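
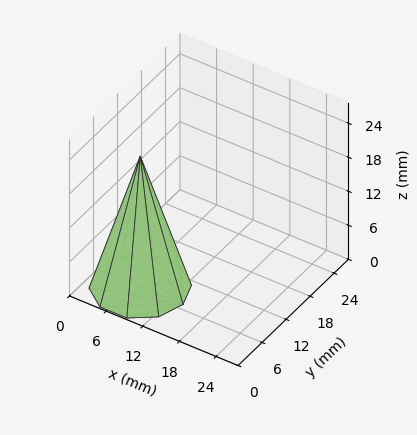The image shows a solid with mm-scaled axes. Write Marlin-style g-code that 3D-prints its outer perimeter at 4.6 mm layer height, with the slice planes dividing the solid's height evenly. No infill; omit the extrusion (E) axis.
Reading the render: the shape is a regular 10-sided pyramid, base circumscribed radius ≈ 7 mm, apex at z ≈ 23 mm (dimensions read to the nearest mm from the axis ticks). For the g-code, the solid's height is divided into equal slices at the stated Δz and each level perimeter traced with G1 moves after a G0 lift.

; perimeter-only toolpath
G21 ; units = mm
G90 ; absolute positioning
G28 ; home
; layer 1
G0 Z4.6
G0 X12.6 Y7.0
G1 X11.6 Y10.3
G1 X8.8 Y12.4
G1 X5.2 Y12.4
G1 X2.4 Y10.3
G1 X1.4 Y7.0
G1 X2.4 Y3.7
G1 X5.2 Y1.6
G1 X8.8 Y1.6
G1 X11.6 Y3.7
G1 X12.6 Y7.0
; layer 2
G0 Z9.2
G0 X11.2 Y7.0
G1 X10.4 Y9.5
G1 X8.3 Y11.0
G1 X5.7 Y11.0
G1 X3.6 Y9.5
G1 X2.8 Y7.0
G1 X3.6 Y4.5
G1 X5.7 Y3.0
G1 X8.3 Y3.0
G1 X10.4 Y4.5
G1 X11.2 Y7.0
; layer 3
G0 Z13.8
G0 X9.8 Y7.0
G1 X9.3 Y8.6
G1 X7.9 Y9.7
G1 X6.1 Y9.7
G1 X4.7 Y8.6
G1 X4.2 Y7.0
G1 X4.7 Y5.4
G1 X6.1 Y4.3
G1 X7.9 Y4.3
G1 X9.3 Y5.4
G1 X9.8 Y7.0
; layer 4
G0 Z18.4
G0 X8.4 Y7.0
G1 X8.1 Y7.8
G1 X7.4 Y8.3
G1 X6.6 Y8.3
G1 X5.9 Y7.8
G1 X5.6 Y7.0
G1 X5.9 Y6.2
G1 X6.6 Y5.7
G1 X7.4 Y5.7
G1 X8.1 Y6.2
G1 X8.4 Y7.0
M2 ; end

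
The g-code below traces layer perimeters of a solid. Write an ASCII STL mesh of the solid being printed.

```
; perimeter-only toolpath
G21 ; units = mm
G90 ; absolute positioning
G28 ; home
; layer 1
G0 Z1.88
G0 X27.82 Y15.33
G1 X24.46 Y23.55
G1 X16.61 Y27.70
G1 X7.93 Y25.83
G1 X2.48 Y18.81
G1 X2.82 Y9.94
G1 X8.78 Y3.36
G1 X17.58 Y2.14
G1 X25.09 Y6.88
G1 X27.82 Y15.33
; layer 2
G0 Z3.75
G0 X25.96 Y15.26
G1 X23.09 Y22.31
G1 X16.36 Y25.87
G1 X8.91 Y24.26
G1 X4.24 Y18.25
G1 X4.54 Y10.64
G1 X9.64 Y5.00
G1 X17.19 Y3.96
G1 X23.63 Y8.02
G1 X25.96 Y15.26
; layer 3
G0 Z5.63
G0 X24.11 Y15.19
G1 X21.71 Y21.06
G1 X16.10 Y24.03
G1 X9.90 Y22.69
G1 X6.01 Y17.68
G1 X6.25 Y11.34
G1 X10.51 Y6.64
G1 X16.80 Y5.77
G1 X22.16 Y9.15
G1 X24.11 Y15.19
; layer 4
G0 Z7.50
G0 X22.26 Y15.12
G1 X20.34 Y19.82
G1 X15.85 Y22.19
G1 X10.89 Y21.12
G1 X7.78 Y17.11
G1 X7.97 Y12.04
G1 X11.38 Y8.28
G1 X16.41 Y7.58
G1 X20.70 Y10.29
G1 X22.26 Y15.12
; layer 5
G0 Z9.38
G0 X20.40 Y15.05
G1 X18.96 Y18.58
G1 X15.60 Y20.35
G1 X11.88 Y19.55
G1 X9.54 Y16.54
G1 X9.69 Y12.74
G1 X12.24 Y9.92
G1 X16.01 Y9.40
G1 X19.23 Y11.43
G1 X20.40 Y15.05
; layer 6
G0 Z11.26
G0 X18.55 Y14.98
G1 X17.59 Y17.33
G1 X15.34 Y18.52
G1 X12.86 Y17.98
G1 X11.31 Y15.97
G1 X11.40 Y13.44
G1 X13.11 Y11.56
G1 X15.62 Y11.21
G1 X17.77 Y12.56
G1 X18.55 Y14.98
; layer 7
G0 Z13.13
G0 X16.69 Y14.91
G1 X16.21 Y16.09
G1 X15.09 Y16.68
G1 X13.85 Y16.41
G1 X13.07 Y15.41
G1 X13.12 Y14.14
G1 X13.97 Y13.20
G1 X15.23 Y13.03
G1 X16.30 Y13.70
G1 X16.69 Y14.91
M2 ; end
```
solid part
  facet normal 0.0000 0.0000 -1.0000
    outer loop
      vertex 16.86 29.54 0.00
      vertex 25.84 24.80 0.00
      vertex 29.67 15.40 0.00
    endloop
  endfacet
  facet normal 0.0000 0.0000 -1.0000
    outer loop
      vertex 6.94 27.40 0.00
      vertex 16.86 29.54 0.00
      vertex 29.67 15.40 0.00
    endloop
  endfacet
  facet normal 0.0000 0.0000 -1.0000
    outer loop
      vertex 0.71 19.38 0.00
      vertex 6.94 27.40 0.00
      vertex 29.67 15.40 0.00
    endloop
  endfacet
  facet normal 0.0000 0.0000 -1.0000
    outer loop
      vertex 1.10 9.24 0.00
      vertex 0.71 19.38 0.00
      vertex 29.67 15.40 0.00
    endloop
  endfacet
  facet normal 0.0000 0.0000 -1.0000
    outer loop
      vertex 7.91 1.72 0.00
      vertex 1.10 9.24 0.00
      vertex 29.67 15.40 0.00
    endloop
  endfacet
  facet normal 0.0000 0.0000 -1.0000
    outer loop
      vertex 17.97 0.33 0.00
      vertex 7.91 1.72 0.00
      vertex 29.67 15.40 0.00
    endloop
  endfacet
  facet normal 0.0000 0.0000 -1.0000
    outer loop
      vertex 26.56 5.74 0.00
      vertex 17.97 0.33 0.00
      vertex 29.67 15.40 0.00
    endloop
  endfacet
  facet normal 0.6785 0.2764 0.6806
    outer loop
      vertex 29.67 15.40 0.00
      vertex 25.84 24.80 0.00
      vertex 14.84 14.84 15.01
    endloop
  endfacet
  facet normal 0.3420 0.6479 0.6806
    outer loop
      vertex 25.84 24.80 0.00
      vertex 16.86 29.54 0.00
      vertex 14.84 14.84 15.01
    endloop
  endfacet
  facet normal -0.1545 0.7162 0.6806
    outer loop
      vertex 16.86 29.54 0.00
      vertex 6.94 27.40 0.00
      vertex 14.84 14.84 15.01
    endloop
  endfacet
  facet normal -0.5786 0.4495 0.6806
    outer loop
      vertex 6.94 27.40 0.00
      vertex 0.71 19.38 0.00
      vertex 14.84 14.84 15.01
    endloop
  endfacet
  facet normal -0.7321 -0.0282 0.6806
    outer loop
      vertex 0.71 19.38 0.00
      vertex 1.10 9.24 0.00
      vertex 14.84 14.84 15.01
    endloop
  endfacet
  facet normal -0.5431 -0.4918 0.6806
    outer loop
      vertex 1.10 9.24 0.00
      vertex 7.91 1.72 0.00
      vertex 14.84 14.84 15.01
    endloop
  endfacet
  facet normal -0.1003 -0.7257 0.6806
    outer loop
      vertex 7.91 1.72 0.00
      vertex 17.97 0.33 0.00
      vertex 14.84 14.84 15.01
    endloop
  endfacet
  facet normal 0.3904 -0.6199 0.6807
    outer loop
      vertex 17.97 0.33 0.00
      vertex 26.56 5.74 0.00
      vertex 14.84 14.84 15.01
    endloop
  endfacet
  facet normal 0.6974 -0.2245 0.6806
    outer loop
      vertex 26.56 5.74 0.00
      vertex 29.67 15.40 0.00
      vertex 14.84 14.84 15.01
    endloop
  endfacet
endsolid part

The G0 Z moves step by Δz≈1.88 mm. The G1 loops shrink linearly with z, so the solid tapers from its base footprint up to z≈15. Closing with a flat bottom cap and the tapered top and triangulating gives 16 facets — a regular 9-sided pyramid, base circumscribed radius ≈ 14.8 mm, apex at z ≈ 15 mm.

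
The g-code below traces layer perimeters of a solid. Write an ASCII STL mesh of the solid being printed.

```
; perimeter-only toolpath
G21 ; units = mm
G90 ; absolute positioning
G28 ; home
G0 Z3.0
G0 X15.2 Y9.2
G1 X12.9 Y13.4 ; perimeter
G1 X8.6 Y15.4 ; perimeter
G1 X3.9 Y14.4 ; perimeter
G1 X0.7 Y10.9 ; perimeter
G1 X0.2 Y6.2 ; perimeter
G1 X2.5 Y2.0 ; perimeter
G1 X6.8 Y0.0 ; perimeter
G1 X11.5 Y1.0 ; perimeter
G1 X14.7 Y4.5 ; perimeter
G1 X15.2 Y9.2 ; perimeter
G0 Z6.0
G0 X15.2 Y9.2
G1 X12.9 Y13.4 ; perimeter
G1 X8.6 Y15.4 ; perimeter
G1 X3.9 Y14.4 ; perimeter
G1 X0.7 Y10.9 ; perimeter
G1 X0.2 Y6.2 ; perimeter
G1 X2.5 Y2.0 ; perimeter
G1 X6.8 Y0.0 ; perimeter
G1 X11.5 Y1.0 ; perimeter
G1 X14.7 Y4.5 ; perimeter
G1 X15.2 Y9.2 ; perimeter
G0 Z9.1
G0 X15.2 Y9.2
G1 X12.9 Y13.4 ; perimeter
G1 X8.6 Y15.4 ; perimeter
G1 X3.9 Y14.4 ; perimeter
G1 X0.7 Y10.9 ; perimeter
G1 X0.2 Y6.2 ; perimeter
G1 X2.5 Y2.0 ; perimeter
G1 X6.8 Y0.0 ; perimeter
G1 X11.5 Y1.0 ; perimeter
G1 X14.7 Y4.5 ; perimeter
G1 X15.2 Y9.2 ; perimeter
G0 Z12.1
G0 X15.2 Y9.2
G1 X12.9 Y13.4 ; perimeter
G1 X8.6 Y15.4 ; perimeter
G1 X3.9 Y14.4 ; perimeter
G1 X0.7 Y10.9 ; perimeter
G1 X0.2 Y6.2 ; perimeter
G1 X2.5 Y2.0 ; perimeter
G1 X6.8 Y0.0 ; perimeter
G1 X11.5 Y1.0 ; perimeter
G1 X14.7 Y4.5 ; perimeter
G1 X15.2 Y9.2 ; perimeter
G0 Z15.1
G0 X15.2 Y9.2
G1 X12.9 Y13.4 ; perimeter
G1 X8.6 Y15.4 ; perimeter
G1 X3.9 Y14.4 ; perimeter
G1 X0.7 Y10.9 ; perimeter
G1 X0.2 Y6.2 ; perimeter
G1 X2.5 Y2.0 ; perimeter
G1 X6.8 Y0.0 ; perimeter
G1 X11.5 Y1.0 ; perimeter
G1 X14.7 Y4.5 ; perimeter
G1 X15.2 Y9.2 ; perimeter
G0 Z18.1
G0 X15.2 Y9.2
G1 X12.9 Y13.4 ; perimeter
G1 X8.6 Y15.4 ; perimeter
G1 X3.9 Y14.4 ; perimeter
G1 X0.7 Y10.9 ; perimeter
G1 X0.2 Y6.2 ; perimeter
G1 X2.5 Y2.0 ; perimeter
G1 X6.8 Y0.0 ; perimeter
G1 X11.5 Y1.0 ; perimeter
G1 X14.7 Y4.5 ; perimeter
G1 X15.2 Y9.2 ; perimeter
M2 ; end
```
solid part
  facet normal 0.0000 0.0000 -1.0000
    outer loop
      vertex 8.6 15.4 0.0
      vertex 12.9 13.4 0.0
      vertex 15.2 9.2 0.0
    endloop
  endfacet
  facet normal 0.0000 0.0000 -1.0000
    outer loop
      vertex 3.9 14.4 0.0
      vertex 8.6 15.4 0.0
      vertex 15.2 9.2 0.0
    endloop
  endfacet
  facet normal 0.0000 0.0000 -1.0000
    outer loop
      vertex 0.7 10.9 0.0
      vertex 3.9 14.4 0.0
      vertex 15.2 9.2 0.0
    endloop
  endfacet
  facet normal 0.0000 0.0000 -1.0000
    outer loop
      vertex 0.2 6.2 0.0
      vertex 0.7 10.9 0.0
      vertex 15.2 9.2 0.0
    endloop
  endfacet
  facet normal 0.0000 0.0000 -1.0000
    outer loop
      vertex 2.5 2.0 0.0
      vertex 0.2 6.2 0.0
      vertex 15.2 9.2 0.0
    endloop
  endfacet
  facet normal 0.0000 0.0000 -1.0000
    outer loop
      vertex 6.8 0.0 0.0
      vertex 2.5 2.0 0.0
      vertex 15.2 9.2 0.0
    endloop
  endfacet
  facet normal 0.0000 0.0000 -1.0000
    outer loop
      vertex 11.5 1.0 0.0
      vertex 6.8 0.0 0.0
      vertex 15.2 9.2 0.0
    endloop
  endfacet
  facet normal 0.0000 0.0000 -1.0000
    outer loop
      vertex 14.7 4.5 0.0
      vertex 11.5 1.0 0.0
      vertex 15.2 9.2 0.0
    endloop
  endfacet
  facet normal 0.0000 0.0000 1.0000
    outer loop
      vertex 15.2 9.2 18.1
      vertex 12.9 13.4 18.1
      vertex 8.6 15.4 18.1
    endloop
  endfacet
  facet normal 0.0000 0.0000 1.0000
    outer loop
      vertex 15.2 9.2 18.1
      vertex 8.6 15.4 18.1
      vertex 3.9 14.4 18.1
    endloop
  endfacet
  facet normal 0.0000 0.0000 1.0000
    outer loop
      vertex 15.2 9.2 18.1
      vertex 3.9 14.4 18.1
      vertex 0.7 10.9 18.1
    endloop
  endfacet
  facet normal 0.0000 0.0000 1.0000
    outer loop
      vertex 15.2 9.2 18.1
      vertex 0.7 10.9 18.1
      vertex 0.2 6.2 18.1
    endloop
  endfacet
  facet normal 0.0000 0.0000 1.0000
    outer loop
      vertex 15.2 9.2 18.1
      vertex 0.2 6.2 18.1
      vertex 2.5 2.0 18.1
    endloop
  endfacet
  facet normal 0.0000 0.0000 1.0000
    outer loop
      vertex 15.2 9.2 18.1
      vertex 2.5 2.0 18.1
      vertex 6.8 0.0 18.1
    endloop
  endfacet
  facet normal 0.0000 0.0000 1.0000
    outer loop
      vertex 15.2 9.2 18.1
      vertex 6.8 0.0 18.1
      vertex 11.5 1.0 18.1
    endloop
  endfacet
  facet normal 0.0000 0.0000 1.0000
    outer loop
      vertex 15.2 9.2 18.1
      vertex 11.5 1.0 18.1
      vertex 14.7 4.5 18.1
    endloop
  endfacet
  facet normal 0.8771 0.4803 0.0000
    outer loop
      vertex 15.2 9.2 0.0
      vertex 12.9 13.4 0.0
      vertex 12.9 13.4 18.1
    endloop
  endfacet
  facet normal 0.8771 0.4803 0.0000
    outer loop
      vertex 15.2 9.2 0.0
      vertex 12.9 13.4 18.1
      vertex 15.2 9.2 18.1
    endloop
  endfacet
  facet normal 0.4217 0.9067 0.0000
    outer loop
      vertex 12.9 13.4 0.0
      vertex 8.6 15.4 0.0
      vertex 8.6 15.4 18.1
    endloop
  endfacet
  facet normal 0.4217 0.9067 0.0000
    outer loop
      vertex 12.9 13.4 0.0
      vertex 8.6 15.4 18.1
      vertex 12.9 13.4 18.1
    endloop
  endfacet
  facet normal -0.2081 0.9781 0.0000
    outer loop
      vertex 8.6 15.4 0.0
      vertex 3.9 14.4 0.0
      vertex 3.9 14.4 18.1
    endloop
  endfacet
  facet normal -0.2081 0.9781 0.0000
    outer loop
      vertex 8.6 15.4 0.0
      vertex 3.9 14.4 18.1
      vertex 8.6 15.4 18.1
    endloop
  endfacet
  facet normal -0.7380 0.6748 0.0000
    outer loop
      vertex 3.9 14.4 0.0
      vertex 0.7 10.9 0.0
      vertex 0.7 10.9 18.1
    endloop
  endfacet
  facet normal -0.7380 0.6748 0.0000
    outer loop
      vertex 3.9 14.4 0.0
      vertex 0.7 10.9 18.1
      vertex 3.9 14.4 18.1
    endloop
  endfacet
  facet normal -0.9944 0.1058 0.0000
    outer loop
      vertex 0.7 10.9 0.0
      vertex 0.2 6.2 0.0
      vertex 0.2 6.2 18.1
    endloop
  endfacet
  facet normal -0.9944 0.1058 0.0000
    outer loop
      vertex 0.7 10.9 0.0
      vertex 0.2 6.2 18.1
      vertex 0.7 10.9 18.1
    endloop
  endfacet
  facet normal -0.8771 -0.4803 0.0000
    outer loop
      vertex 0.2 6.2 0.0
      vertex 2.5 2.0 0.0
      vertex 2.5 2.0 18.1
    endloop
  endfacet
  facet normal -0.8771 -0.4803 0.0000
    outer loop
      vertex 0.2 6.2 0.0
      vertex 2.5 2.0 18.1
      vertex 0.2 6.2 18.1
    endloop
  endfacet
  facet normal -0.4217 -0.9067 0.0000
    outer loop
      vertex 2.5 2.0 0.0
      vertex 6.8 0.0 0.0
      vertex 6.8 0.0 18.1
    endloop
  endfacet
  facet normal -0.4217 -0.9067 0.0000
    outer loop
      vertex 2.5 2.0 0.0
      vertex 6.8 0.0 18.1
      vertex 2.5 2.0 18.1
    endloop
  endfacet
  facet normal 0.2081 -0.9781 0.0000
    outer loop
      vertex 6.8 0.0 0.0
      vertex 11.5 1.0 0.0
      vertex 11.5 1.0 18.1
    endloop
  endfacet
  facet normal 0.2081 -0.9781 0.0000
    outer loop
      vertex 6.8 0.0 0.0
      vertex 11.5 1.0 18.1
      vertex 6.8 0.0 18.1
    endloop
  endfacet
  facet normal 0.7380 -0.6748 0.0000
    outer loop
      vertex 11.5 1.0 0.0
      vertex 14.7 4.5 0.0
      vertex 14.7 4.5 18.1
    endloop
  endfacet
  facet normal 0.7380 -0.6748 0.0000
    outer loop
      vertex 11.5 1.0 0.0
      vertex 14.7 4.5 18.1
      vertex 11.5 1.0 18.1
    endloop
  endfacet
  facet normal 0.9944 -0.1058 0.0000
    outer loop
      vertex 14.7 4.5 0.0
      vertex 15.2 9.2 0.0
      vertex 15.2 9.2 18.1
    endloop
  endfacet
  facet normal 0.9944 -0.1058 0.0000
    outer loop
      vertex 14.7 4.5 0.0
      vertex 15.2 9.2 18.1
      vertex 14.7 4.5 18.1
    endloop
  endfacet
endsolid part

The G0 Z moves step by Δz≈3.0 mm. Every layer's G1 loop is the same polygon, so the solid is a straight extrusion of it from z=0 to z≈18.1. Closing with flat bottom and top caps and triangulating gives 36 facets — a regular 10-sided prism (a cylinder approximated with 10 flat sides), circumscribed radius ≈ 7.7 mm, height ≈ 18.1 mm.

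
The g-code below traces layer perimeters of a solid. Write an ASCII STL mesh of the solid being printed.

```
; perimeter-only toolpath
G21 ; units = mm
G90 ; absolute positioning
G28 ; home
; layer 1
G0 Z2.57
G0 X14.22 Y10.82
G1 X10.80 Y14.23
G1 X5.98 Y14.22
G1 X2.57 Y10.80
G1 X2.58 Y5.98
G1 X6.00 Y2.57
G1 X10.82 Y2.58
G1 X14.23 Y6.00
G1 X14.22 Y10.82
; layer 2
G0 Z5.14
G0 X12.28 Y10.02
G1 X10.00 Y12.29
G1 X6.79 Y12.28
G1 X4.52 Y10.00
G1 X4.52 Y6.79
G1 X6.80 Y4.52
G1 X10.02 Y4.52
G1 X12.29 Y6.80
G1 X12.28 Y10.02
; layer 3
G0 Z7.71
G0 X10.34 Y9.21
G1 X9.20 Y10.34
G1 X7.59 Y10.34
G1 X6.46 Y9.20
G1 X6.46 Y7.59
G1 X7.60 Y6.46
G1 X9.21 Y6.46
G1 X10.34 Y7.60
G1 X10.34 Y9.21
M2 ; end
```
solid part
  facet normal 0.0000 0.0000 -1.0000
    outer loop
      vertex 5.17 16.16 0.00
      vertex 11.60 16.17 0.00
      vertex 16.16 11.63 0.00
    endloop
  endfacet
  facet normal 0.0000 0.0000 -1.0000
    outer loop
      vertex 0.63 11.60 0.00
      vertex 5.17 16.16 0.00
      vertex 16.16 11.63 0.00
    endloop
  endfacet
  facet normal 0.0000 0.0000 -1.0000
    outer loop
      vertex 0.64 5.17 0.00
      vertex 0.63 11.60 0.00
      vertex 16.16 11.63 0.00
    endloop
  endfacet
  facet normal 0.0000 0.0000 -1.0000
    outer loop
      vertex 5.20 0.63 0.00
      vertex 0.64 5.17 0.00
      vertex 16.16 11.63 0.00
    endloop
  endfacet
  facet normal 0.0000 0.0000 -1.0000
    outer loop
      vertex 11.63 0.64 0.00
      vertex 5.20 0.63 0.00
      vertex 16.16 11.63 0.00
    endloop
  endfacet
  facet normal 0.0000 0.0000 -1.0000
    outer loop
      vertex 16.17 5.20 0.00
      vertex 11.63 0.64 0.00
      vertex 16.16 11.63 0.00
    endloop
  endfacet
  facet normal 0.5630 0.5655 0.6027
    outer loop
      vertex 16.16 11.63 0.00
      vertex 11.60 16.17 0.00
      vertex 8.40 8.40 10.28
    endloop
  endfacet
  facet normal -0.0012 0.7979 0.6027
    outer loop
      vertex 11.60 16.17 0.00
      vertex 5.17 16.16 0.00
      vertex 8.40 8.40 10.28
    endloop
  endfacet
  facet normal -0.5655 0.5630 0.6027
    outer loop
      vertex 5.17 16.16 0.00
      vertex 0.63 11.60 0.00
      vertex 8.40 8.40 10.28
    endloop
  endfacet
  facet normal -0.7979 -0.0012 0.6027
    outer loop
      vertex 0.63 11.60 0.00
      vertex 0.64 5.17 0.00
      vertex 8.40 8.40 10.28
    endloop
  endfacet
  facet normal -0.5630 -0.5655 0.6027
    outer loop
      vertex 0.64 5.17 0.00
      vertex 5.20 0.63 0.00
      vertex 8.40 8.40 10.28
    endloop
  endfacet
  facet normal 0.0012 -0.7979 0.6027
    outer loop
      vertex 5.20 0.63 0.00
      vertex 11.63 0.64 0.00
      vertex 8.40 8.40 10.28
    endloop
  endfacet
  facet normal 0.5655 -0.5630 0.6027
    outer loop
      vertex 11.63 0.64 0.00
      vertex 16.17 5.20 0.00
      vertex 8.40 8.40 10.28
    endloop
  endfacet
  facet normal 0.7979 0.0012 0.6027
    outer loop
      vertex 16.17 5.20 0.00
      vertex 16.16 11.63 0.00
      vertex 8.40 8.40 10.28
    endloop
  endfacet
endsolid part

The G0 Z moves step by Δz≈2.57 mm. The G1 loops shrink linearly with z, so the solid tapers from its base footprint up to z≈10.3. Closing with a flat bottom cap and the tapered top and triangulating gives 14 facets — a regular 8-sided pyramid, base circumscribed radius ≈ 8.4 mm, apex at z ≈ 10.3 mm.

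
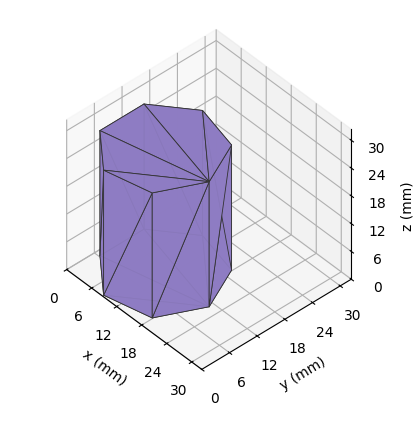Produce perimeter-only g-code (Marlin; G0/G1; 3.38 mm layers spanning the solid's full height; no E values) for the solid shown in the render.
Reading the render: the shape is a regular 7-sided prism (a cylinder approximated with 7 flat sides), circumscribed radius ≈ 11 mm, height ≈ 27 mm (dimensions read to the nearest mm from the axis ticks). For the g-code, the solid's height is divided into equal slices at the stated Δz and each level perimeter traced with G1 moves after a G0 lift.

; perimeter-only toolpath
G21 ; units = mm
G90 ; absolute positioning
G28 ; home
; layer 1
G0 Z3.38
G0 X22.00 Y11.00
G1 X17.86 Y19.60
G1 X8.55 Y21.72
G1 X1.09 Y15.77
G1 X1.09 Y6.23
G1 X8.55 Y0.28
G1 X17.86 Y2.40
G1 X22.00 Y11.00
; layer 2
G0 Z6.75
G0 X22.00 Y11.00
G1 X17.86 Y19.60
G1 X8.55 Y21.72
G1 X1.09 Y15.77
G1 X1.09 Y6.23
G1 X8.55 Y0.28
G1 X17.86 Y2.40
G1 X22.00 Y11.00
; layer 3
G0 Z10.12
G0 X22.00 Y11.00
G1 X17.86 Y19.60
G1 X8.55 Y21.72
G1 X1.09 Y15.77
G1 X1.09 Y6.23
G1 X8.55 Y0.28
G1 X17.86 Y2.40
G1 X22.00 Y11.00
; layer 4
G0 Z13.50
G0 X22.00 Y11.00
G1 X17.86 Y19.60
G1 X8.55 Y21.72
G1 X1.09 Y15.77
G1 X1.09 Y6.23
G1 X8.55 Y0.28
G1 X17.86 Y2.40
G1 X22.00 Y11.00
; layer 5
G0 Z16.88
G0 X22.00 Y11.00
G1 X17.86 Y19.60
G1 X8.55 Y21.72
G1 X1.09 Y15.77
G1 X1.09 Y6.23
G1 X8.55 Y0.28
G1 X17.86 Y2.40
G1 X22.00 Y11.00
; layer 6
G0 Z20.25
G0 X22.00 Y11.00
G1 X17.86 Y19.60
G1 X8.55 Y21.72
G1 X1.09 Y15.77
G1 X1.09 Y6.23
G1 X8.55 Y0.28
G1 X17.86 Y2.40
G1 X22.00 Y11.00
; layer 7
G0 Z23.62
G0 X22.00 Y11.00
G1 X17.86 Y19.60
G1 X8.55 Y21.72
G1 X1.09 Y15.77
G1 X1.09 Y6.23
G1 X8.55 Y0.28
G1 X17.86 Y2.40
G1 X22.00 Y11.00
; layer 8
G0 Z27.00
G0 X22.00 Y11.00
G1 X17.86 Y19.60
G1 X8.55 Y21.72
G1 X1.09 Y15.77
G1 X1.09 Y6.23
G1 X8.55 Y0.28
G1 X17.86 Y2.40
G1 X22.00 Y11.00
M2 ; end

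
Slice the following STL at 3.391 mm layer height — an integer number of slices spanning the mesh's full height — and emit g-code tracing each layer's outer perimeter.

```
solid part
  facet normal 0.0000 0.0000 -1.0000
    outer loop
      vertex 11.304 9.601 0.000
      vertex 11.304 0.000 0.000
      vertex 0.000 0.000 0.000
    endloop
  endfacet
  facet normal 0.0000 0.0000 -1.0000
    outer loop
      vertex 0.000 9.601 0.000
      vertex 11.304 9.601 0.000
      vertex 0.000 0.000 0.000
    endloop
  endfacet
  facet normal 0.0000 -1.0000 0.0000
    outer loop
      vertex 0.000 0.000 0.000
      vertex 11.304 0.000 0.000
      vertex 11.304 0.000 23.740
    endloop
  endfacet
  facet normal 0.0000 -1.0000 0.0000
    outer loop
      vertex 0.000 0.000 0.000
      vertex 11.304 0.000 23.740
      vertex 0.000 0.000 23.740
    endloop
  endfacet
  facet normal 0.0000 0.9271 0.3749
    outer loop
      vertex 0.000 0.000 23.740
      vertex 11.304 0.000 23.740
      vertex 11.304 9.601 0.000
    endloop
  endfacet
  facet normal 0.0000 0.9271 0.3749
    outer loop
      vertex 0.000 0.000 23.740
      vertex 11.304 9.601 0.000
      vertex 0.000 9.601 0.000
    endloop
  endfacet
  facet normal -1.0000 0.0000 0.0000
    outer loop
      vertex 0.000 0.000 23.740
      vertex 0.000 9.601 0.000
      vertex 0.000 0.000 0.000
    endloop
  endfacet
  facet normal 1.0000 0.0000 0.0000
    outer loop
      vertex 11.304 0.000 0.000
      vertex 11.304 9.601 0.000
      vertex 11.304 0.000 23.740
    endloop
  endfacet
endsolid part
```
; perimeter-only toolpath
G21 ; units = mm
G90 ; absolute positioning
G28 ; home
; layer 1
G0 Z3.391
G0 X0.000 Y0.000
G1 X11.304 Y0.000
G1 X11.304 Y8.229
G1 X0.000 Y8.229
G1 X0.000 Y0.000
; layer 2
G0 Z6.783
G0 X0.000 Y0.000
G1 X11.304 Y0.000
G1 X11.304 Y6.858
G1 X0.000 Y6.858
G1 X0.000 Y0.000
; layer 3
G0 Z10.174
G0 X0.000 Y0.000
G1 X11.304 Y0.000
G1 X11.304 Y5.486
G1 X0.000 Y5.486
G1 X0.000 Y0.000
; layer 4
G0 Z13.566
G0 X0.000 Y0.000
G1 X11.304 Y0.000
G1 X11.304 Y4.115
G1 X0.000 Y4.115
G1 X0.000 Y0.000
; layer 5
G0 Z16.957
G0 X0.000 Y0.000
G1 X11.304 Y0.000
G1 X11.304 Y2.743
G1 X0.000 Y2.743
G1 X0.000 Y0.000
; layer 6
G0 Z20.349
G0 X0.000 Y0.000
G1 X11.304 Y0.000
G1 X11.304 Y1.372
G1 X0.000 Y1.372
G1 X0.000 Y0.000
M2 ; end

The solid is a wedge (ramp): 11.3 × 9.6 mm base, rising to 23.7 mm along the y=0 edge and sloping linearly to z=0 at y=9.6. Slicing at Δz = 3.391 mm — 7 equal slices spanning the solid's height, so layer i sits at z = i·h/7 — gives 6 non-empty perimeters. Each is a 4-segment closed polygon; G0 lifts to the layer z and rapids to the start vertex, then G1 traces the edges. The cross-section shrinks linearly with z (the slice at the apex is degenerate and omitted).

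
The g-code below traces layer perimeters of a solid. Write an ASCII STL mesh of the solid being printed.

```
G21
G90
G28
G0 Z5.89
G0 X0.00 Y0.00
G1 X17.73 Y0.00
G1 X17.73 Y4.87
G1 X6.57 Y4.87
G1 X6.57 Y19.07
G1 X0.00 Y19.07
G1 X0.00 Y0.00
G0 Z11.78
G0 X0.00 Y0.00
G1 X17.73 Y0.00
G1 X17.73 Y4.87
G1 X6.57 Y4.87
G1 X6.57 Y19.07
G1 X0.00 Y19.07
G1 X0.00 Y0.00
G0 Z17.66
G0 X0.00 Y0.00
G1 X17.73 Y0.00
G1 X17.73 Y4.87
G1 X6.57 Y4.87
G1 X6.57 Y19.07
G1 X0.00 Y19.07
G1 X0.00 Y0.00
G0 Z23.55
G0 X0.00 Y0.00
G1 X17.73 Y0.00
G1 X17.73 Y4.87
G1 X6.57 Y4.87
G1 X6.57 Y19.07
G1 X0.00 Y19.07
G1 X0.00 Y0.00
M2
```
solid part
  facet normal 0.0000 0.0000 -1.0000
    outer loop
      vertex 17.73 4.87 0.00
      vertex 17.73 0.00 0.00
      vertex 0.00 0.00 0.00
    endloop
  endfacet
  facet normal 0.0000 0.0000 -1.0000
    outer loop
      vertex 6.57 4.87 0.00
      vertex 17.73 4.87 0.00
      vertex 0.00 0.00 0.00
    endloop
  endfacet
  facet normal 0.0000 0.0000 -1.0000
    outer loop
      vertex 6.57 19.07 0.00
      vertex 6.57 4.87 0.00
      vertex 0.00 0.00 0.00
    endloop
  endfacet
  facet normal 0.0000 0.0000 -1.0000
    outer loop
      vertex 0.00 19.07 0.00
      vertex 6.57 19.07 0.00
      vertex 0.00 0.00 0.00
    endloop
  endfacet
  facet normal 0.0000 0.0000 1.0000
    outer loop
      vertex 0.00 0.00 23.55
      vertex 17.73 0.00 23.55
      vertex 17.73 4.87 23.55
    endloop
  endfacet
  facet normal 0.0000 0.0000 1.0000
    outer loop
      vertex 0.00 0.00 23.55
      vertex 17.73 4.87 23.55
      vertex 6.57 4.87 23.55
    endloop
  endfacet
  facet normal 0.0000 0.0000 1.0000
    outer loop
      vertex 0.00 0.00 23.55
      vertex 6.57 4.87 23.55
      vertex 6.57 19.07 23.55
    endloop
  endfacet
  facet normal 0.0000 0.0000 1.0000
    outer loop
      vertex 0.00 0.00 23.55
      vertex 6.57 19.07 23.55
      vertex 0.00 19.07 23.55
    endloop
  endfacet
  facet normal 0.0000 -1.0000 0.0000
    outer loop
      vertex 0.00 0.00 0.00
      vertex 17.73 0.00 0.00
      vertex 17.73 0.00 23.55
    endloop
  endfacet
  facet normal 0.0000 -1.0000 0.0000
    outer loop
      vertex 0.00 0.00 0.00
      vertex 17.73 0.00 23.55
      vertex 0.00 0.00 23.55
    endloop
  endfacet
  facet normal 1.0000 0.0000 0.0000
    outer loop
      vertex 17.73 0.00 0.00
      vertex 17.73 4.87 0.00
      vertex 17.73 4.87 23.55
    endloop
  endfacet
  facet normal 1.0000 0.0000 0.0000
    outer loop
      vertex 17.73 0.00 0.00
      vertex 17.73 4.87 23.55
      vertex 17.73 0.00 23.55
    endloop
  endfacet
  facet normal 0.0000 1.0000 0.0000
    outer loop
      vertex 17.73 4.87 0.00
      vertex 6.57 4.87 0.00
      vertex 6.57 4.87 23.55
    endloop
  endfacet
  facet normal 0.0000 1.0000 0.0000
    outer loop
      vertex 17.73 4.87 0.00
      vertex 6.57 4.87 23.55
      vertex 17.73 4.87 23.55
    endloop
  endfacet
  facet normal 1.0000 0.0000 0.0000
    outer loop
      vertex 6.57 4.87 0.00
      vertex 6.57 19.07 0.00
      vertex 6.57 19.07 23.55
    endloop
  endfacet
  facet normal 1.0000 0.0000 0.0000
    outer loop
      vertex 6.57 4.87 0.00
      vertex 6.57 19.07 23.55
      vertex 6.57 4.87 23.55
    endloop
  endfacet
  facet normal 0.0000 1.0000 0.0000
    outer loop
      vertex 6.57 19.07 0.00
      vertex 0.00 19.07 0.00
      vertex 0.00 19.07 23.55
    endloop
  endfacet
  facet normal 0.0000 1.0000 0.0000
    outer loop
      vertex 6.57 19.07 0.00
      vertex 0.00 19.07 23.55
      vertex 6.57 19.07 23.55
    endloop
  endfacet
  facet normal -1.0000 0.0000 0.0000
    outer loop
      vertex 0.00 19.07 0.00
      vertex 0.00 0.00 0.00
      vertex 0.00 0.00 23.55
    endloop
  endfacet
  facet normal -1.0000 0.0000 0.0000
    outer loop
      vertex 0.00 19.07 0.00
      vertex 0.00 0.00 23.55
      vertex 0.00 19.07 23.55
    endloop
  endfacet
endsolid part

The G0 Z moves step by Δz≈5.89 mm. Every layer's G1 loop is the same polygon, so the solid is a straight extrusion of it from z=0 to z≈23.6. Closing with flat bottom and top caps and triangulating gives 20 facets — an L-shaped prism: outer 17.7 × 19.1 mm, arm thicknesses ≈ 4.87 mm (horizontal) and 6.57 mm (vertical), extruded 23.6 mm in z.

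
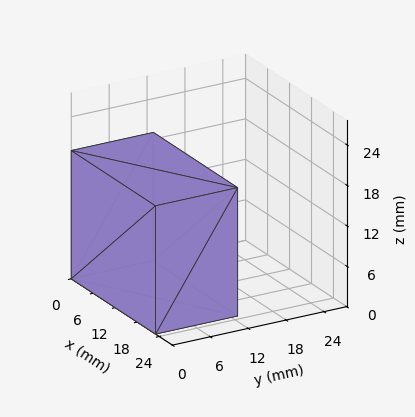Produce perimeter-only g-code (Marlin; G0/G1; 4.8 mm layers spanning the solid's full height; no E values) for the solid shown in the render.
Reading the render: the shape is a rectangular box, roughly 23 × 13 mm footprint and 19 mm tall (dimensions read to the nearest mm from the axis ticks). For the g-code, the solid's height is divided into equal slices at the stated Δz and each level perimeter traced with G1 moves after a G0 lift.

; perimeter-only toolpath
G21 ; units = mm
G90 ; absolute positioning
G28 ; home
; layer 1
G0 Z4.8
G0 X0.0 Y0.0
G1 X23.0 Y0.0
G1 X23.0 Y13.0
G1 X0.0 Y13.0
G1 X0.0 Y0.0
; layer 2
G0 Z9.5
G0 X0.0 Y0.0
G1 X23.0 Y0.0
G1 X23.0 Y13.0
G1 X0.0 Y13.0
G1 X0.0 Y0.0
; layer 3
G0 Z14.2
G0 X0.0 Y0.0
G1 X23.0 Y0.0
G1 X23.0 Y13.0
G1 X0.0 Y13.0
G1 X0.0 Y0.0
; layer 4
G0 Z19.0
G0 X0.0 Y0.0
G1 X23.0 Y0.0
G1 X23.0 Y13.0
G1 X0.0 Y13.0
G1 X0.0 Y0.0
M2 ; end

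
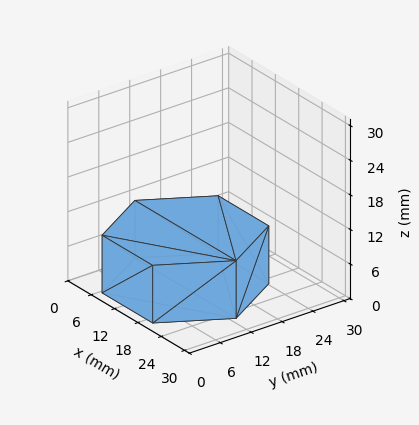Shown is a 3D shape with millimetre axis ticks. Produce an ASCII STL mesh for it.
Reading the render: the shape is a regular 6-sided prism (a cylinder approximated with 6 flat sides), circumscribed radius ≈ 13 mm, height ≈ 10 mm (dimensions read to the nearest mm from the axis ticks). For the STL, each face is triangulated and given an outward normal.

solid part
  facet normal 0.0000 0.0000 -1.0000
    outer loop
      vertex 6.50 24.26 0.00
      vertex 19.50 24.26 0.00
      vertex 26.00 13.00 0.00
    endloop
  endfacet
  facet normal 0.0000 0.0000 -1.0000
    outer loop
      vertex 0.00 13.00 0.00
      vertex 6.50 24.26 0.00
      vertex 26.00 13.00 0.00
    endloop
  endfacet
  facet normal 0.0000 0.0000 -1.0000
    outer loop
      vertex 6.50 1.74 0.00
      vertex 0.00 13.00 0.00
      vertex 26.00 13.00 0.00
    endloop
  endfacet
  facet normal 0.0000 0.0000 -1.0000
    outer loop
      vertex 19.50 1.74 0.00
      vertex 6.50 1.74 0.00
      vertex 26.00 13.00 0.00
    endloop
  endfacet
  facet normal 0.0000 0.0000 1.0000
    outer loop
      vertex 26.00 13.00 10.00
      vertex 19.50 24.26 10.00
      vertex 6.50 24.26 10.00
    endloop
  endfacet
  facet normal 0.0000 0.0000 1.0000
    outer loop
      vertex 26.00 13.00 10.00
      vertex 6.50 24.26 10.00
      vertex 0.00 13.00 10.00
    endloop
  endfacet
  facet normal 0.0000 0.0000 1.0000
    outer loop
      vertex 26.00 13.00 10.00
      vertex 0.00 13.00 10.00
      vertex 6.50 1.74 10.00
    endloop
  endfacet
  facet normal 0.0000 0.0000 1.0000
    outer loop
      vertex 26.00 13.00 10.00
      vertex 6.50 1.74 10.00
      vertex 19.50 1.74 10.00
    endloop
  endfacet
  facet normal 0.8661 0.4999 0.0000
    outer loop
      vertex 26.00 13.00 0.00
      vertex 19.50 24.26 0.00
      vertex 19.50 24.26 10.00
    endloop
  endfacet
  facet normal 0.8661 0.4999 0.0000
    outer loop
      vertex 26.00 13.00 0.00
      vertex 19.50 24.26 10.00
      vertex 26.00 13.00 10.00
    endloop
  endfacet
  facet normal 0.0000 1.0000 0.0000
    outer loop
      vertex 19.50 24.26 0.00
      vertex 6.50 24.26 0.00
      vertex 6.50 24.26 10.00
    endloop
  endfacet
  facet normal 0.0000 1.0000 0.0000
    outer loop
      vertex 19.50 24.26 0.00
      vertex 6.50 24.26 10.00
      vertex 19.50 24.26 10.00
    endloop
  endfacet
  facet normal -0.8661 0.4999 0.0000
    outer loop
      vertex 6.50 24.26 0.00
      vertex 0.00 13.00 0.00
      vertex 0.00 13.00 10.00
    endloop
  endfacet
  facet normal -0.8661 0.4999 0.0000
    outer loop
      vertex 6.50 24.26 0.00
      vertex 0.00 13.00 10.00
      vertex 6.50 24.26 10.00
    endloop
  endfacet
  facet normal -0.8661 -0.4999 0.0000
    outer loop
      vertex 0.00 13.00 0.00
      vertex 6.50 1.74 0.00
      vertex 6.50 1.74 10.00
    endloop
  endfacet
  facet normal -0.8661 -0.4999 0.0000
    outer loop
      vertex 0.00 13.00 0.00
      vertex 6.50 1.74 10.00
      vertex 0.00 13.00 10.00
    endloop
  endfacet
  facet normal 0.0000 -1.0000 0.0000
    outer loop
      vertex 6.50 1.74 0.00
      vertex 19.50 1.74 0.00
      vertex 19.50 1.74 10.00
    endloop
  endfacet
  facet normal 0.0000 -1.0000 0.0000
    outer loop
      vertex 6.50 1.74 0.00
      vertex 19.50 1.74 10.00
      vertex 6.50 1.74 10.00
    endloop
  endfacet
  facet normal 0.8661 -0.4999 0.0000
    outer loop
      vertex 19.50 1.74 0.00
      vertex 26.00 13.00 0.00
      vertex 26.00 13.00 10.00
    endloop
  endfacet
  facet normal 0.8661 -0.4999 0.0000
    outer loop
      vertex 19.50 1.74 0.00
      vertex 26.00 13.00 10.00
      vertex 19.50 1.74 10.00
    endloop
  endfacet
endsolid part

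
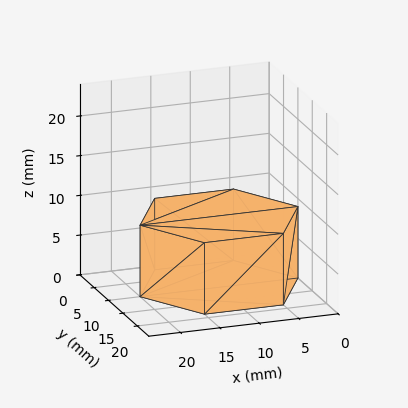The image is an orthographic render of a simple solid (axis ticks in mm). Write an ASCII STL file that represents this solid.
Reading the render: the shape is a regular 6-sided prism (a cylinder approximated with 6 flat sides), circumscribed radius ≈ 10 mm, height ≈ 9 mm (dimensions read to the nearest mm from the axis ticks). For the STL, each face is triangulated and given an outward normal.

solid part
  facet normal 0.0000 0.0000 -1.0000
    outer loop
      vertex 5.000 18.660 0.000
      vertex 15.000 18.660 0.000
      vertex 20.000 10.000 0.000
    endloop
  endfacet
  facet normal 0.0000 0.0000 -1.0000
    outer loop
      vertex 0.000 10.000 0.000
      vertex 5.000 18.660 0.000
      vertex 20.000 10.000 0.000
    endloop
  endfacet
  facet normal 0.0000 0.0000 -1.0000
    outer loop
      vertex 5.000 1.340 0.000
      vertex 0.000 10.000 0.000
      vertex 20.000 10.000 0.000
    endloop
  endfacet
  facet normal 0.0000 0.0000 -1.0000
    outer loop
      vertex 15.000 1.340 0.000
      vertex 5.000 1.340 0.000
      vertex 20.000 10.000 0.000
    endloop
  endfacet
  facet normal 0.0000 0.0000 1.0000
    outer loop
      vertex 20.000 10.000 9.000
      vertex 15.000 18.660 9.000
      vertex 5.000 18.660 9.000
    endloop
  endfacet
  facet normal 0.0000 0.0000 1.0000
    outer loop
      vertex 20.000 10.000 9.000
      vertex 5.000 18.660 9.000
      vertex 0.000 10.000 9.000
    endloop
  endfacet
  facet normal 0.0000 0.0000 1.0000
    outer loop
      vertex 20.000 10.000 9.000
      vertex 0.000 10.000 9.000
      vertex 5.000 1.340 9.000
    endloop
  endfacet
  facet normal 0.0000 0.0000 1.0000
    outer loop
      vertex 20.000 10.000 9.000
      vertex 5.000 1.340 9.000
      vertex 15.000 1.340 9.000
    endloop
  endfacet
  facet normal 0.8660 0.5000 0.0000
    outer loop
      vertex 20.000 10.000 0.000
      vertex 15.000 18.660 0.000
      vertex 15.000 18.660 9.000
    endloop
  endfacet
  facet normal 0.8660 0.5000 0.0000
    outer loop
      vertex 20.000 10.000 0.000
      vertex 15.000 18.660 9.000
      vertex 20.000 10.000 9.000
    endloop
  endfacet
  facet normal 0.0000 1.0000 0.0000
    outer loop
      vertex 15.000 18.660 0.000
      vertex 5.000 18.660 0.000
      vertex 5.000 18.660 9.000
    endloop
  endfacet
  facet normal 0.0000 1.0000 0.0000
    outer loop
      vertex 15.000 18.660 0.000
      vertex 5.000 18.660 9.000
      vertex 15.000 18.660 9.000
    endloop
  endfacet
  facet normal -0.8660 0.5000 0.0000
    outer loop
      vertex 5.000 18.660 0.000
      vertex 0.000 10.000 0.000
      vertex 0.000 10.000 9.000
    endloop
  endfacet
  facet normal -0.8660 0.5000 0.0000
    outer loop
      vertex 5.000 18.660 0.000
      vertex 0.000 10.000 9.000
      vertex 5.000 18.660 9.000
    endloop
  endfacet
  facet normal -0.8660 -0.5000 0.0000
    outer loop
      vertex 0.000 10.000 0.000
      vertex 5.000 1.340 0.000
      vertex 5.000 1.340 9.000
    endloop
  endfacet
  facet normal -0.8660 -0.5000 0.0000
    outer loop
      vertex 0.000 10.000 0.000
      vertex 5.000 1.340 9.000
      vertex 0.000 10.000 9.000
    endloop
  endfacet
  facet normal 0.0000 -1.0000 0.0000
    outer loop
      vertex 5.000 1.340 0.000
      vertex 15.000 1.340 0.000
      vertex 15.000 1.340 9.000
    endloop
  endfacet
  facet normal 0.0000 -1.0000 0.0000
    outer loop
      vertex 5.000 1.340 0.000
      vertex 15.000 1.340 9.000
      vertex 5.000 1.340 9.000
    endloop
  endfacet
  facet normal 0.8660 -0.5000 0.0000
    outer loop
      vertex 15.000 1.340 0.000
      vertex 20.000 10.000 0.000
      vertex 20.000 10.000 9.000
    endloop
  endfacet
  facet normal 0.8660 -0.5000 0.0000
    outer loop
      vertex 15.000 1.340 0.000
      vertex 20.000 10.000 9.000
      vertex 15.000 1.340 9.000
    endloop
  endfacet
endsolid part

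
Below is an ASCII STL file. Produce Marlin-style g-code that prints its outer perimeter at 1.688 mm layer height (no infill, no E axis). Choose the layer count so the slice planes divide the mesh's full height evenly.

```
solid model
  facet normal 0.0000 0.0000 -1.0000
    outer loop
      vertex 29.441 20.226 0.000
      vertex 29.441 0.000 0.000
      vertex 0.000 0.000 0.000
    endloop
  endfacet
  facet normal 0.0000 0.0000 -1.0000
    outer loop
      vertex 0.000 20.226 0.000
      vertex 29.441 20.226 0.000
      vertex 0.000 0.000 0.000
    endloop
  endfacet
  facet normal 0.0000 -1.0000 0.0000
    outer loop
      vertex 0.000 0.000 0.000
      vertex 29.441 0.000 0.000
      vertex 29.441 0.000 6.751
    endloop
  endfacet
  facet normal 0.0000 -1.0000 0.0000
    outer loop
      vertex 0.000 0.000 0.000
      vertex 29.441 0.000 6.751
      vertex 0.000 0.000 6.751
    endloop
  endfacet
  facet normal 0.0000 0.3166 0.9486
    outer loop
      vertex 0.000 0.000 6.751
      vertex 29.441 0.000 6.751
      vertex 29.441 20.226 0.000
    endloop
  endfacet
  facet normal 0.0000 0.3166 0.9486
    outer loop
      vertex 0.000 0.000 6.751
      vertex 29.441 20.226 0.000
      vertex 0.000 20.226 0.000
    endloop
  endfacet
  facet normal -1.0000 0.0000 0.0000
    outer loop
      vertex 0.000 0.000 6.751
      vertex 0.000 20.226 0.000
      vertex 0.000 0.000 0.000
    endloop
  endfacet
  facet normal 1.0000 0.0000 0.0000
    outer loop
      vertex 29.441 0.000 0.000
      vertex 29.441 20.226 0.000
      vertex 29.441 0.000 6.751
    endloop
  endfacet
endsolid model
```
; perimeter-only toolpath
G21 ; units = mm
G90 ; absolute positioning
G28 ; home
; layer 1
G0 Z1.688
G0 X0.000 Y0.000
G1 X29.441 Y0.000
G1 X29.441 Y15.169
G1 X0.000 Y15.169
G1 X0.000 Y0.000
; layer 2
G0 Z3.376
G0 X0.000 Y0.000
G1 X29.441 Y0.000
G1 X29.441 Y10.113
G1 X0.000 Y10.113
G1 X0.000 Y0.000
; layer 3
G0 Z5.063
G0 X0.000 Y0.000
G1 X29.441 Y0.000
G1 X29.441 Y5.056
G1 X0.000 Y5.056
G1 X0.000 Y0.000
M2 ; end

The solid is a wedge (ramp): 29.4 × 20.2 mm base, rising to 6.75 mm along the y=0 edge and sloping linearly to z=0 at y=20.2. Slicing at Δz = 1.688 mm — 4 equal slices spanning the solid's height, so layer i sits at z = i·h/4 — gives 3 non-empty perimeters. Each is a 4-segment closed polygon; G0 lifts to the layer z and rapids to the start vertex, then G1 traces the edges. The cross-section shrinks linearly with z (the slice at the apex is degenerate and omitted).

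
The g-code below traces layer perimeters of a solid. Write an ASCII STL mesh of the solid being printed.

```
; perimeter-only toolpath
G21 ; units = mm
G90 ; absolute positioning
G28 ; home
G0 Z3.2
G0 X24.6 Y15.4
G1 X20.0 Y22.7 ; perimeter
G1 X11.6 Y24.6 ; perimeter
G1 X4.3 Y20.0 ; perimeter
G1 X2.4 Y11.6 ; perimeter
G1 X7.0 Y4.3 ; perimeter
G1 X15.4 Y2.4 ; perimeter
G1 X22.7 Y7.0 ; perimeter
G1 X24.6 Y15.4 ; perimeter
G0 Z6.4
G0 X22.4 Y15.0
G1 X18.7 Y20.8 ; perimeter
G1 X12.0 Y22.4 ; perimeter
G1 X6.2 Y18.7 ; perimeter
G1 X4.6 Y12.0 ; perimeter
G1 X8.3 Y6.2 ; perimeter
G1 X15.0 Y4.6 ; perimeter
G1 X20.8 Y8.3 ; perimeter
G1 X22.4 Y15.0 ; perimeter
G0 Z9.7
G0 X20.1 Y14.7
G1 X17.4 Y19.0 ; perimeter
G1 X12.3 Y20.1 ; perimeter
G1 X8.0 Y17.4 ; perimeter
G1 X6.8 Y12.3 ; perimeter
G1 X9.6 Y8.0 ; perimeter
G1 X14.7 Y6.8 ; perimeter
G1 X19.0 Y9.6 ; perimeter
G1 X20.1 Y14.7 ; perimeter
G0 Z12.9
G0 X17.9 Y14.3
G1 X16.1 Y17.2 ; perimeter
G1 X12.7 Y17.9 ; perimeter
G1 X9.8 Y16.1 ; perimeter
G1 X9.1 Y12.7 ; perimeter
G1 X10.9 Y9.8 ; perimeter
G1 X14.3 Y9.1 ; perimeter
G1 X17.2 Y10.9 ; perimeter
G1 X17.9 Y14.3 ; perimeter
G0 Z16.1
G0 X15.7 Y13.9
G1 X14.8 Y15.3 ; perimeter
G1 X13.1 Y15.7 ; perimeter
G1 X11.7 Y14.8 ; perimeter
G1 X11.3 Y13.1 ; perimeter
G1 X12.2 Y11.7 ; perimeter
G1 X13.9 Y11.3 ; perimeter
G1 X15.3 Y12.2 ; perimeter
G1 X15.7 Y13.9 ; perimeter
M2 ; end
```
solid part
  facet normal 0.0000 0.0000 -1.0000
    outer loop
      vertex 11.2 26.8 0.0
      vertex 21.3 24.5 0.0
      vertex 26.8 15.8 0.0
    endloop
  endfacet
  facet normal 0.0000 0.0000 -1.0000
    outer loop
      vertex 2.5 21.3 0.0
      vertex 11.2 26.8 0.0
      vertex 26.8 15.8 0.0
    endloop
  endfacet
  facet normal 0.0000 0.0000 -1.0000
    outer loop
      vertex 0.2 11.2 0.0
      vertex 2.5 21.3 0.0
      vertex 26.8 15.8 0.0
    endloop
  endfacet
  facet normal 0.0000 0.0000 -1.0000
    outer loop
      vertex 5.7 2.5 0.0
      vertex 0.2 11.2 0.0
      vertex 26.8 15.8 0.0
    endloop
  endfacet
  facet normal 0.0000 0.0000 -1.0000
    outer loop
      vertex 15.8 0.2 0.0
      vertex 5.7 2.5 0.0
      vertex 26.8 15.8 0.0
    endloop
  endfacet
  facet normal 0.0000 0.0000 -1.0000
    outer loop
      vertex 24.5 5.7 0.0
      vertex 15.8 0.2 0.0
      vertex 26.8 15.8 0.0
    endloop
  endfacet
  facet normal 0.7099 0.4488 0.5427
    outer loop
      vertex 26.8 15.8 0.0
      vertex 21.3 24.5 0.0
      vertex 13.5 13.5 19.3
    endloop
  endfacet
  facet normal 0.1866 0.8192 0.5423
    outer loop
      vertex 21.3 24.5 0.0
      vertex 11.2 26.8 0.0
      vertex 13.5 13.5 19.3
    endloop
  endfacet
  facet normal -0.4488 0.7099 0.5427
    outer loop
      vertex 11.2 26.8 0.0
      vertex 2.5 21.3 0.0
      vertex 13.5 13.5 19.3
    endloop
  endfacet
  facet normal -0.8192 0.1866 0.5423
    outer loop
      vertex 2.5 21.3 0.0
      vertex 0.2 11.2 0.0
      vertex 13.5 13.5 19.3
    endloop
  endfacet
  facet normal -0.7099 -0.4488 0.5427
    outer loop
      vertex 0.2 11.2 0.0
      vertex 5.7 2.5 0.0
      vertex 13.5 13.5 19.3
    endloop
  endfacet
  facet normal -0.1866 -0.8192 0.5423
    outer loop
      vertex 5.7 2.5 0.0
      vertex 15.8 0.2 0.0
      vertex 13.5 13.5 19.3
    endloop
  endfacet
  facet normal 0.4488 -0.7099 0.5427
    outer loop
      vertex 15.8 0.2 0.0
      vertex 24.5 5.7 0.0
      vertex 13.5 13.5 19.3
    endloop
  endfacet
  facet normal 0.8192 -0.1866 0.5423
    outer loop
      vertex 24.5 5.7 0.0
      vertex 26.8 15.8 0.0
      vertex 13.5 13.5 19.3
    endloop
  endfacet
endsolid part

The G0 Z moves step by Δz≈3.2 mm. The G1 loops shrink linearly with z, so the solid tapers from its base footprint up to z≈19.3. Closing with a flat bottom cap and the tapered top and triangulating gives 14 facets — a regular 8-sided pyramid, base circumscribed radius ≈ 13.5 mm, apex at z ≈ 19.3 mm.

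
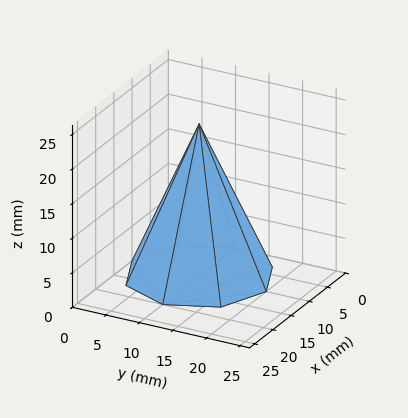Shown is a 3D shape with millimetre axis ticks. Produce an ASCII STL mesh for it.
Reading the render: the shape is a regular 8-sided pyramid, base circumscribed radius ≈ 10 mm, apex at z ≈ 22 mm (dimensions read to the nearest mm from the axis ticks). For the STL, each face is triangulated and given an outward normal.

solid part
  facet normal 0.0000 0.0000 -1.0000
    outer loop
      vertex 10.000 20.000 0.000
      vertex 17.071 17.071 0.000
      vertex 20.000 10.000 0.000
    endloop
  endfacet
  facet normal 0.0000 0.0000 -1.0000
    outer loop
      vertex 2.929 17.071 0.000
      vertex 10.000 20.000 0.000
      vertex 20.000 10.000 0.000
    endloop
  endfacet
  facet normal 0.0000 0.0000 -1.0000
    outer loop
      vertex 0.000 10.000 0.000
      vertex 2.929 17.071 0.000
      vertex 20.000 10.000 0.000
    endloop
  endfacet
  facet normal 0.0000 0.0000 -1.0000
    outer loop
      vertex 2.929 2.929 0.000
      vertex 0.000 10.000 0.000
      vertex 20.000 10.000 0.000
    endloop
  endfacet
  facet normal 0.0000 0.0000 -1.0000
    outer loop
      vertex 10.000 0.000 0.000
      vertex 2.929 2.929 0.000
      vertex 20.000 10.000 0.000
    endloop
  endfacet
  facet normal 0.0000 0.0000 -1.0000
    outer loop
      vertex 17.071 2.929 0.000
      vertex 10.000 0.000 0.000
      vertex 20.000 10.000 0.000
    endloop
  endfacet
  facet normal 0.8518 0.3528 0.3872
    outer loop
      vertex 20.000 10.000 0.000
      vertex 17.071 17.071 0.000
      vertex 10.000 10.000 22.000
    endloop
  endfacet
  facet normal 0.3528 0.8518 0.3872
    outer loop
      vertex 17.071 17.071 0.000
      vertex 10.000 20.000 0.000
      vertex 10.000 10.000 22.000
    endloop
  endfacet
  facet normal -0.3528 0.8518 0.3872
    outer loop
      vertex 10.000 20.000 0.000
      vertex 2.929 17.071 0.000
      vertex 10.000 10.000 22.000
    endloop
  endfacet
  facet normal -0.8518 0.3528 0.3872
    outer loop
      vertex 2.929 17.071 0.000
      vertex 0.000 10.000 0.000
      vertex 10.000 10.000 22.000
    endloop
  endfacet
  facet normal -0.8518 -0.3528 0.3872
    outer loop
      vertex 0.000 10.000 0.000
      vertex 2.929 2.929 0.000
      vertex 10.000 10.000 22.000
    endloop
  endfacet
  facet normal -0.3528 -0.8518 0.3872
    outer loop
      vertex 2.929 2.929 0.000
      vertex 10.000 0.000 0.000
      vertex 10.000 10.000 22.000
    endloop
  endfacet
  facet normal 0.3528 -0.8518 0.3872
    outer loop
      vertex 10.000 0.000 0.000
      vertex 17.071 2.929 0.000
      vertex 10.000 10.000 22.000
    endloop
  endfacet
  facet normal 0.8518 -0.3528 0.3872
    outer loop
      vertex 17.071 2.929 0.000
      vertex 20.000 10.000 0.000
      vertex 10.000 10.000 22.000
    endloop
  endfacet
endsolid part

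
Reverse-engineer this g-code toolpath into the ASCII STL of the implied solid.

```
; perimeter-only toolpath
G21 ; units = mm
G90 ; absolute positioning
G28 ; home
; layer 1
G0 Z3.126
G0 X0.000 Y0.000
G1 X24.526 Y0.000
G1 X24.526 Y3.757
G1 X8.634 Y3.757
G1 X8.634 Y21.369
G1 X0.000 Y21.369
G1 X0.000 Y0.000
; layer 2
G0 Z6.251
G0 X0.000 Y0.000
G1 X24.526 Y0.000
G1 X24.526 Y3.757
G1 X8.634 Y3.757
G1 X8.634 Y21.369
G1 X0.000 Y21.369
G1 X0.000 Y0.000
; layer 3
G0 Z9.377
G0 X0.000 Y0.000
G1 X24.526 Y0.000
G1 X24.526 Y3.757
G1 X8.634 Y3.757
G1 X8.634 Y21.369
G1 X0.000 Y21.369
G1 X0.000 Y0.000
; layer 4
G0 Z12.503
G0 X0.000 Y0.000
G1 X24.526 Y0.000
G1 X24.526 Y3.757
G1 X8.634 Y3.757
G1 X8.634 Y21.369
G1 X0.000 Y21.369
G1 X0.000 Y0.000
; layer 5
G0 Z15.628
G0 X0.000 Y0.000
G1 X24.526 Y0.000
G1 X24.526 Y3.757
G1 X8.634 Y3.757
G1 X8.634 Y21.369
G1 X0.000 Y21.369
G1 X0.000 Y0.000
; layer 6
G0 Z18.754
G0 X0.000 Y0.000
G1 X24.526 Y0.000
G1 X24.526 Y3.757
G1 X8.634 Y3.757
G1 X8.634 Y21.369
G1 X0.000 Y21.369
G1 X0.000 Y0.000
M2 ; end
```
solid part
  facet normal 0.0000 0.0000 -1.0000
    outer loop
      vertex 24.526 3.757 0.000
      vertex 24.526 0.000 0.000
      vertex 0.000 0.000 0.000
    endloop
  endfacet
  facet normal 0.0000 0.0000 -1.0000
    outer loop
      vertex 8.634 3.757 0.000
      vertex 24.526 3.757 0.000
      vertex 0.000 0.000 0.000
    endloop
  endfacet
  facet normal 0.0000 0.0000 -1.0000
    outer loop
      vertex 8.634 21.369 0.000
      vertex 8.634 3.757 0.000
      vertex 0.000 0.000 0.000
    endloop
  endfacet
  facet normal 0.0000 0.0000 -1.0000
    outer loop
      vertex 0.000 21.369 0.000
      vertex 8.634 21.369 0.000
      vertex 0.000 0.000 0.000
    endloop
  endfacet
  facet normal 0.0000 0.0000 1.0000
    outer loop
      vertex 0.000 0.000 18.754
      vertex 24.526 0.000 18.754
      vertex 24.526 3.757 18.754
    endloop
  endfacet
  facet normal 0.0000 0.0000 1.0000
    outer loop
      vertex 0.000 0.000 18.754
      vertex 24.526 3.757 18.754
      vertex 8.634 3.757 18.754
    endloop
  endfacet
  facet normal 0.0000 0.0000 1.0000
    outer loop
      vertex 0.000 0.000 18.754
      vertex 8.634 3.757 18.754
      vertex 8.634 21.369 18.754
    endloop
  endfacet
  facet normal 0.0000 0.0000 1.0000
    outer loop
      vertex 0.000 0.000 18.754
      vertex 8.634 21.369 18.754
      vertex 0.000 21.369 18.754
    endloop
  endfacet
  facet normal 0.0000 -1.0000 0.0000
    outer loop
      vertex 0.000 0.000 0.000
      vertex 24.526 0.000 0.000
      vertex 24.526 0.000 18.754
    endloop
  endfacet
  facet normal 0.0000 -1.0000 0.0000
    outer loop
      vertex 0.000 0.000 0.000
      vertex 24.526 0.000 18.754
      vertex 0.000 0.000 18.754
    endloop
  endfacet
  facet normal 1.0000 0.0000 0.0000
    outer loop
      vertex 24.526 0.000 0.000
      vertex 24.526 3.757 0.000
      vertex 24.526 3.757 18.754
    endloop
  endfacet
  facet normal 1.0000 0.0000 0.0000
    outer loop
      vertex 24.526 0.000 0.000
      vertex 24.526 3.757 18.754
      vertex 24.526 0.000 18.754
    endloop
  endfacet
  facet normal 0.0000 1.0000 0.0000
    outer loop
      vertex 24.526 3.757 0.000
      vertex 8.634 3.757 0.000
      vertex 8.634 3.757 18.754
    endloop
  endfacet
  facet normal 0.0000 1.0000 0.0000
    outer loop
      vertex 24.526 3.757 0.000
      vertex 8.634 3.757 18.754
      vertex 24.526 3.757 18.754
    endloop
  endfacet
  facet normal 1.0000 0.0000 0.0000
    outer loop
      vertex 8.634 3.757 0.000
      vertex 8.634 21.369 0.000
      vertex 8.634 21.369 18.754
    endloop
  endfacet
  facet normal 1.0000 0.0000 0.0000
    outer loop
      vertex 8.634 3.757 0.000
      vertex 8.634 21.369 18.754
      vertex 8.634 3.757 18.754
    endloop
  endfacet
  facet normal 0.0000 1.0000 0.0000
    outer loop
      vertex 8.634 21.369 0.000
      vertex 0.000 21.369 0.000
      vertex 0.000 21.369 18.754
    endloop
  endfacet
  facet normal 0.0000 1.0000 0.0000
    outer loop
      vertex 8.634 21.369 0.000
      vertex 0.000 21.369 18.754
      vertex 8.634 21.369 18.754
    endloop
  endfacet
  facet normal -1.0000 0.0000 0.0000
    outer loop
      vertex 0.000 21.369 0.000
      vertex 0.000 0.000 0.000
      vertex 0.000 0.000 18.754
    endloop
  endfacet
  facet normal -1.0000 0.0000 0.0000
    outer loop
      vertex 0.000 21.369 0.000
      vertex 0.000 0.000 18.754
      vertex 0.000 21.369 18.754
    endloop
  endfacet
endsolid part

The G0 Z moves step by Δz≈3.126 mm. Every layer's G1 loop is the same polygon, so the solid is a straight extrusion of it from z=0 to z≈18.8. Closing with flat bottom and top caps and triangulating gives 20 facets — an L-shaped prism: outer 24.5 × 21.4 mm, arm thicknesses ≈ 3.76 mm (horizontal) and 8.63 mm (vertical), extruded 18.8 mm in z.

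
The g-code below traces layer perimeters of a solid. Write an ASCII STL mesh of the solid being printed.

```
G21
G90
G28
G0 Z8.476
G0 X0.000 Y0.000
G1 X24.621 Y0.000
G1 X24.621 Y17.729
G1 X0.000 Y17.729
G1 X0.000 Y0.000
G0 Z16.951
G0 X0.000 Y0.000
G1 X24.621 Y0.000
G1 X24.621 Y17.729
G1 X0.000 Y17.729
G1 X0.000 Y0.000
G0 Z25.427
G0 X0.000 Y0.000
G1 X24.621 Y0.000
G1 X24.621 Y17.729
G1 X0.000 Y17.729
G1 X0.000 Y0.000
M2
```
solid part
  facet normal 0.0000 0.0000 -1.0000
    outer loop
      vertex 24.621 17.729 0.000
      vertex 24.621 0.000 0.000
      vertex 0.000 0.000 0.000
    endloop
  endfacet
  facet normal 0.0000 0.0000 -1.0000
    outer loop
      vertex 0.000 17.729 0.000
      vertex 24.621 17.729 0.000
      vertex 0.000 0.000 0.000
    endloop
  endfacet
  facet normal 0.0000 0.0000 1.0000
    outer loop
      vertex 0.000 0.000 25.427
      vertex 24.621 0.000 25.427
      vertex 24.621 17.729 25.427
    endloop
  endfacet
  facet normal 0.0000 0.0000 1.0000
    outer loop
      vertex 0.000 0.000 25.427
      vertex 24.621 17.729 25.427
      vertex 0.000 17.729 25.427
    endloop
  endfacet
  facet normal 0.0000 -1.0000 0.0000
    outer loop
      vertex 0.000 0.000 0.000
      vertex 24.621 0.000 0.000
      vertex 24.621 0.000 25.427
    endloop
  endfacet
  facet normal 0.0000 -1.0000 0.0000
    outer loop
      vertex 0.000 0.000 0.000
      vertex 24.621 0.000 25.427
      vertex 0.000 0.000 25.427
    endloop
  endfacet
  facet normal 0.0000 1.0000 0.0000
    outer loop
      vertex 24.621 17.729 25.427
      vertex 24.621 17.729 0.000
      vertex 0.000 17.729 0.000
    endloop
  endfacet
  facet normal 0.0000 1.0000 0.0000
    outer loop
      vertex 0.000 17.729 25.427
      vertex 24.621 17.729 25.427
      vertex 0.000 17.729 0.000
    endloop
  endfacet
  facet normal -1.0000 0.0000 0.0000
    outer loop
      vertex 0.000 17.729 25.427
      vertex 0.000 17.729 0.000
      vertex 0.000 0.000 0.000
    endloop
  endfacet
  facet normal -1.0000 0.0000 0.0000
    outer loop
      vertex 0.000 0.000 25.427
      vertex 0.000 17.729 25.427
      vertex 0.000 0.000 0.000
    endloop
  endfacet
  facet normal 1.0000 0.0000 0.0000
    outer loop
      vertex 24.621 0.000 0.000
      vertex 24.621 17.729 0.000
      vertex 24.621 17.729 25.427
    endloop
  endfacet
  facet normal 1.0000 0.0000 0.0000
    outer loop
      vertex 24.621 0.000 0.000
      vertex 24.621 17.729 25.427
      vertex 24.621 0.000 25.427
    endloop
  endfacet
endsolid part

The G0 Z moves step by Δz≈8.476 mm. Every layer's G1 loop is the same polygon, so the solid is a straight extrusion of it from z=0 to z≈25.4. Closing with flat bottom and top caps and triangulating gives 12 facets — a rectangular box, roughly 24.6 × 17.7 mm footprint and 25.4 mm tall.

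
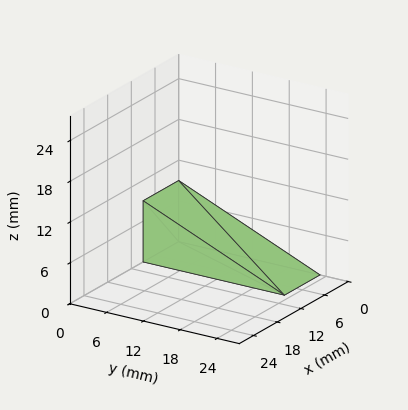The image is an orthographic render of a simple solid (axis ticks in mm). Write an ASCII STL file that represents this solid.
Reading the render: the shape is a wedge (ramp): 9 × 23 mm base, rising to 9 mm along the y=0 edge and sloping linearly to z=0 at y=23 (dimensions read to the nearest mm from the axis ticks). For the STL, each face is triangulated and given an outward normal.

solid part
  facet normal 0.0000 0.0000 -1.0000
    outer loop
      vertex 9.000 23.000 0.000
      vertex 9.000 0.000 0.000
      vertex 0.000 0.000 0.000
    endloop
  endfacet
  facet normal 0.0000 0.0000 -1.0000
    outer loop
      vertex 0.000 23.000 0.000
      vertex 9.000 23.000 0.000
      vertex 0.000 0.000 0.000
    endloop
  endfacet
  facet normal 0.0000 -1.0000 0.0000
    outer loop
      vertex 0.000 0.000 0.000
      vertex 9.000 0.000 0.000
      vertex 9.000 0.000 9.000
    endloop
  endfacet
  facet normal 0.0000 -1.0000 0.0000
    outer loop
      vertex 0.000 0.000 0.000
      vertex 9.000 0.000 9.000
      vertex 0.000 0.000 9.000
    endloop
  endfacet
  facet normal 0.0000 0.3644 0.9312
    outer loop
      vertex 0.000 0.000 9.000
      vertex 9.000 0.000 9.000
      vertex 9.000 23.000 0.000
    endloop
  endfacet
  facet normal 0.0000 0.3644 0.9312
    outer loop
      vertex 0.000 0.000 9.000
      vertex 9.000 23.000 0.000
      vertex 0.000 23.000 0.000
    endloop
  endfacet
  facet normal -1.0000 0.0000 0.0000
    outer loop
      vertex 0.000 0.000 9.000
      vertex 0.000 23.000 0.000
      vertex 0.000 0.000 0.000
    endloop
  endfacet
  facet normal 1.0000 0.0000 0.0000
    outer loop
      vertex 9.000 0.000 0.000
      vertex 9.000 23.000 0.000
      vertex 9.000 0.000 9.000
    endloop
  endfacet
endsolid part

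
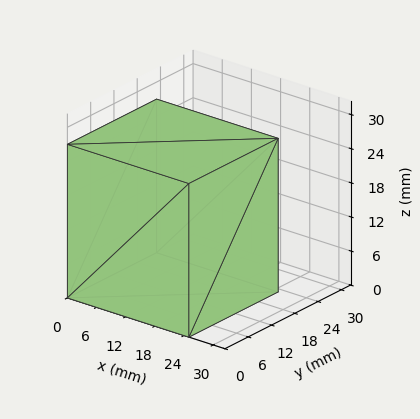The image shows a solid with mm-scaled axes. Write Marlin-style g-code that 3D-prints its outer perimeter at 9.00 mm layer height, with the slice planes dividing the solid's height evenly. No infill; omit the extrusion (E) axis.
Reading the render: the shape is a rectangular box, roughly 25 × 23 mm footprint and 27 mm tall (dimensions read to the nearest mm from the axis ticks). For the g-code, the solid's height is divided into equal slices at the stated Δz and each level perimeter traced with G1 moves after a G0 lift.

; perimeter-only toolpath
G21 ; units = mm
G90 ; absolute positioning
G28 ; home
; layer 1
G0 Z9.00
G0 X0.00 Y0.00
G1 X25.00 Y0.00
G1 X25.00 Y23.00
G1 X0.00 Y23.00
G1 X0.00 Y0.00
; layer 2
G0 Z18.00
G0 X0.00 Y0.00
G1 X25.00 Y0.00
G1 X25.00 Y23.00
G1 X0.00 Y23.00
G1 X0.00 Y0.00
; layer 3
G0 Z27.00
G0 X0.00 Y0.00
G1 X25.00 Y0.00
G1 X25.00 Y23.00
G1 X0.00 Y23.00
G1 X0.00 Y0.00
M2 ; end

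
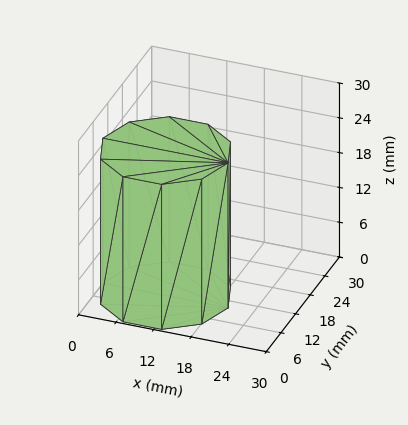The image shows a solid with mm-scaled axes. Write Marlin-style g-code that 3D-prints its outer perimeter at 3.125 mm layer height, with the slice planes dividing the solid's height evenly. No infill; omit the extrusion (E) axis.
Reading the render: the shape is a regular 10-sided prism (a cylinder approximated with 10 flat sides), circumscribed radius ≈ 10 mm, height ≈ 25 mm (dimensions read to the nearest mm from the axis ticks). For the g-code, the solid's height is divided into equal slices at the stated Δz and each level perimeter traced with G1 moves after a G0 lift.

; perimeter-only toolpath
G21 ; units = mm
G90 ; absolute positioning
G28 ; home
; layer 1
G0 Z3.125
G0 X20.000 Y10.000
G1 X18.090 Y15.878
G1 X13.090 Y19.511
G1 X6.910 Y19.511
G1 X1.910 Y15.878
G1 X0.000 Y10.000
G1 X1.910 Y4.122
G1 X6.910 Y0.489
G1 X13.090 Y0.489
G1 X18.090 Y4.122
G1 X20.000 Y10.000
; layer 2
G0 Z6.250
G0 X20.000 Y10.000
G1 X18.090 Y15.878
G1 X13.090 Y19.511
G1 X6.910 Y19.511
G1 X1.910 Y15.878
G1 X0.000 Y10.000
G1 X1.910 Y4.122
G1 X6.910 Y0.489
G1 X13.090 Y0.489
G1 X18.090 Y4.122
G1 X20.000 Y10.000
; layer 3
G0 Z9.375
G0 X20.000 Y10.000
G1 X18.090 Y15.878
G1 X13.090 Y19.511
G1 X6.910 Y19.511
G1 X1.910 Y15.878
G1 X0.000 Y10.000
G1 X1.910 Y4.122
G1 X6.910 Y0.489
G1 X13.090 Y0.489
G1 X18.090 Y4.122
G1 X20.000 Y10.000
; layer 4
G0 Z12.500
G0 X20.000 Y10.000
G1 X18.090 Y15.878
G1 X13.090 Y19.511
G1 X6.910 Y19.511
G1 X1.910 Y15.878
G1 X0.000 Y10.000
G1 X1.910 Y4.122
G1 X6.910 Y0.489
G1 X13.090 Y0.489
G1 X18.090 Y4.122
G1 X20.000 Y10.000
; layer 5
G0 Z15.625
G0 X20.000 Y10.000
G1 X18.090 Y15.878
G1 X13.090 Y19.511
G1 X6.910 Y19.511
G1 X1.910 Y15.878
G1 X0.000 Y10.000
G1 X1.910 Y4.122
G1 X6.910 Y0.489
G1 X13.090 Y0.489
G1 X18.090 Y4.122
G1 X20.000 Y10.000
; layer 6
G0 Z18.750
G0 X20.000 Y10.000
G1 X18.090 Y15.878
G1 X13.090 Y19.511
G1 X6.910 Y19.511
G1 X1.910 Y15.878
G1 X0.000 Y10.000
G1 X1.910 Y4.122
G1 X6.910 Y0.489
G1 X13.090 Y0.489
G1 X18.090 Y4.122
G1 X20.000 Y10.000
; layer 7
G0 Z21.875
G0 X20.000 Y10.000
G1 X18.090 Y15.878
G1 X13.090 Y19.511
G1 X6.910 Y19.511
G1 X1.910 Y15.878
G1 X0.000 Y10.000
G1 X1.910 Y4.122
G1 X6.910 Y0.489
G1 X13.090 Y0.489
G1 X18.090 Y4.122
G1 X20.000 Y10.000
; layer 8
G0 Z25.000
G0 X20.000 Y10.000
G1 X18.090 Y15.878
G1 X13.090 Y19.511
G1 X6.910 Y19.511
G1 X1.910 Y15.878
G1 X0.000 Y10.000
G1 X1.910 Y4.122
G1 X6.910 Y0.489
G1 X13.090 Y0.489
G1 X18.090 Y4.122
G1 X20.000 Y10.000
M2 ; end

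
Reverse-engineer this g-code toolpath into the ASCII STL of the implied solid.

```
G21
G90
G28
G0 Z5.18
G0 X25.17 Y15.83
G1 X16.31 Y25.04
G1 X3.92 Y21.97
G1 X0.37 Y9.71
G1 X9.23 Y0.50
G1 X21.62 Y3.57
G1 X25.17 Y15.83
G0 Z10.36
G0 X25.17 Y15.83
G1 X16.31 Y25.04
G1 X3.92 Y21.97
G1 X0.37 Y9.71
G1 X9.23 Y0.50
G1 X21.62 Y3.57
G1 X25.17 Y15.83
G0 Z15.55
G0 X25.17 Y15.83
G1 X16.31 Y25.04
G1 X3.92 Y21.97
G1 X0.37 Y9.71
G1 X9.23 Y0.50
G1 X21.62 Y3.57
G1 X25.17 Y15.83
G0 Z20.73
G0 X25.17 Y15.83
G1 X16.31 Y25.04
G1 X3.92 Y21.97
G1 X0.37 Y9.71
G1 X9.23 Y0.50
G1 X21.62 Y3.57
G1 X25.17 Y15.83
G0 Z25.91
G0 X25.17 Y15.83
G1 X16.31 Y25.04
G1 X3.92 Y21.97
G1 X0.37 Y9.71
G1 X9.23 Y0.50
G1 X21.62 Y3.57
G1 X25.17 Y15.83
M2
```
solid part
  facet normal 0.0000 0.0000 -1.0000
    outer loop
      vertex 3.92 21.97 0.00
      vertex 16.31 25.04 0.00
      vertex 25.17 15.83 0.00
    endloop
  endfacet
  facet normal 0.0000 0.0000 -1.0000
    outer loop
      vertex 0.37 9.71 0.00
      vertex 3.92 21.97 0.00
      vertex 25.17 15.83 0.00
    endloop
  endfacet
  facet normal 0.0000 0.0000 -1.0000
    outer loop
      vertex 9.23 0.50 0.00
      vertex 0.37 9.71 0.00
      vertex 25.17 15.83 0.00
    endloop
  endfacet
  facet normal 0.0000 0.0000 -1.0000
    outer loop
      vertex 21.62 3.57 0.00
      vertex 9.23 0.50 0.00
      vertex 25.17 15.83 0.00
    endloop
  endfacet
  facet normal 0.0000 0.0000 1.0000
    outer loop
      vertex 25.17 15.83 25.91
      vertex 16.31 25.04 25.91
      vertex 3.92 21.97 25.91
    endloop
  endfacet
  facet normal 0.0000 0.0000 1.0000
    outer loop
      vertex 25.17 15.83 25.91
      vertex 3.92 21.97 25.91
      vertex 0.37 9.71 25.91
    endloop
  endfacet
  facet normal 0.0000 0.0000 1.0000
    outer loop
      vertex 25.17 15.83 25.91
      vertex 0.37 9.71 25.91
      vertex 9.23 0.50 25.91
    endloop
  endfacet
  facet normal 0.0000 0.0000 1.0000
    outer loop
      vertex 25.17 15.83 25.91
      vertex 9.23 0.50 25.91
      vertex 21.62 3.57 25.91
    endloop
  endfacet
  facet normal 0.7207 0.6933 0.0000
    outer loop
      vertex 25.17 15.83 0.00
      vertex 16.31 25.04 0.00
      vertex 16.31 25.04 25.91
    endloop
  endfacet
  facet normal 0.7207 0.6933 0.0000
    outer loop
      vertex 25.17 15.83 0.00
      vertex 16.31 25.04 25.91
      vertex 25.17 15.83 25.91
    endloop
  endfacet
  facet normal -0.2405 0.9706 0.0000
    outer loop
      vertex 16.31 25.04 0.00
      vertex 3.92 21.97 0.00
      vertex 3.92 21.97 25.91
    endloop
  endfacet
  facet normal -0.2405 0.9706 0.0000
    outer loop
      vertex 16.31 25.04 0.00
      vertex 3.92 21.97 25.91
      vertex 16.31 25.04 25.91
    endloop
  endfacet
  facet normal -0.9605 0.2781 0.0000
    outer loop
      vertex 3.92 21.97 0.00
      vertex 0.37 9.71 0.00
      vertex 0.37 9.71 25.91
    endloop
  endfacet
  facet normal -0.9605 0.2781 0.0000
    outer loop
      vertex 3.92 21.97 0.00
      vertex 0.37 9.71 25.91
      vertex 3.92 21.97 25.91
    endloop
  endfacet
  facet normal -0.7207 -0.6933 0.0000
    outer loop
      vertex 0.37 9.71 0.00
      vertex 9.23 0.50 0.00
      vertex 9.23 0.50 25.91
    endloop
  endfacet
  facet normal -0.7207 -0.6933 0.0000
    outer loop
      vertex 0.37 9.71 0.00
      vertex 9.23 0.50 25.91
      vertex 0.37 9.71 25.91
    endloop
  endfacet
  facet normal 0.2405 -0.9706 0.0000
    outer loop
      vertex 9.23 0.50 0.00
      vertex 21.62 3.57 0.00
      vertex 21.62 3.57 25.91
    endloop
  endfacet
  facet normal 0.2405 -0.9706 0.0000
    outer loop
      vertex 9.23 0.50 0.00
      vertex 21.62 3.57 25.91
      vertex 9.23 0.50 25.91
    endloop
  endfacet
  facet normal 0.9605 -0.2781 0.0000
    outer loop
      vertex 21.62 3.57 0.00
      vertex 25.17 15.83 0.00
      vertex 25.17 15.83 25.91
    endloop
  endfacet
  facet normal 0.9605 -0.2781 0.0000
    outer loop
      vertex 21.62 3.57 0.00
      vertex 25.17 15.83 25.91
      vertex 21.62 3.57 25.91
    endloop
  endfacet
endsolid part

The G0 Z moves step by Δz≈5.18 mm. Every layer's G1 loop is the same polygon, so the solid is a straight extrusion of it from z=0 to z≈25.9. Closing with flat bottom and top caps and triangulating gives 20 facets — a regular 6-sided prism (a cylinder approximated with 6 flat sides), circumscribed radius ≈ 12.8 mm, height ≈ 25.9 mm.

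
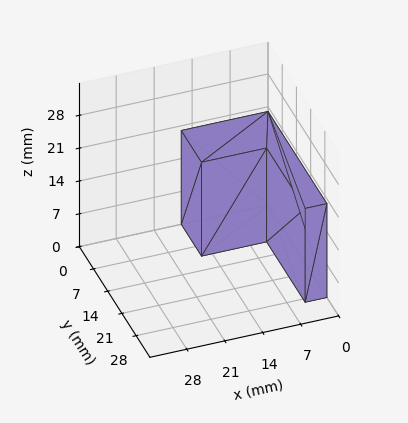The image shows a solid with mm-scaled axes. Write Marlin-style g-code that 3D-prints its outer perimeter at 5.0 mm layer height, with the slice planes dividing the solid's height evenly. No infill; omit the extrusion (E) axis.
Reading the render: the shape is an L-shaped prism: outer 16 × 29 mm, arm thicknesses ≈ 10 mm (horizontal) and 4 mm (vertical), extruded 20 mm in z (dimensions read to the nearest mm from the axis ticks). For the g-code, the solid's height is divided into equal slices at the stated Δz and each level perimeter traced with G1 moves after a G0 lift.

; perimeter-only toolpath
G21 ; units = mm
G90 ; absolute positioning
G28 ; home
; layer 1
G0 Z5.0
G0 X0.0 Y0.0
G1 X16.0 Y0.0
G1 X16.0 Y10.0
G1 X4.0 Y10.0
G1 X4.0 Y29.0
G1 X0.0 Y29.0
G1 X0.0 Y0.0
; layer 2
G0 Z10.0
G0 X0.0 Y0.0
G1 X16.0 Y0.0
G1 X16.0 Y10.0
G1 X4.0 Y10.0
G1 X4.0 Y29.0
G1 X0.0 Y29.0
G1 X0.0 Y0.0
; layer 3
G0 Z15.0
G0 X0.0 Y0.0
G1 X16.0 Y0.0
G1 X16.0 Y10.0
G1 X4.0 Y10.0
G1 X4.0 Y29.0
G1 X0.0 Y29.0
G1 X0.0 Y0.0
; layer 4
G0 Z20.0
G0 X0.0 Y0.0
G1 X16.0 Y0.0
G1 X16.0 Y10.0
G1 X4.0 Y10.0
G1 X4.0 Y29.0
G1 X0.0 Y29.0
G1 X0.0 Y0.0
M2 ; end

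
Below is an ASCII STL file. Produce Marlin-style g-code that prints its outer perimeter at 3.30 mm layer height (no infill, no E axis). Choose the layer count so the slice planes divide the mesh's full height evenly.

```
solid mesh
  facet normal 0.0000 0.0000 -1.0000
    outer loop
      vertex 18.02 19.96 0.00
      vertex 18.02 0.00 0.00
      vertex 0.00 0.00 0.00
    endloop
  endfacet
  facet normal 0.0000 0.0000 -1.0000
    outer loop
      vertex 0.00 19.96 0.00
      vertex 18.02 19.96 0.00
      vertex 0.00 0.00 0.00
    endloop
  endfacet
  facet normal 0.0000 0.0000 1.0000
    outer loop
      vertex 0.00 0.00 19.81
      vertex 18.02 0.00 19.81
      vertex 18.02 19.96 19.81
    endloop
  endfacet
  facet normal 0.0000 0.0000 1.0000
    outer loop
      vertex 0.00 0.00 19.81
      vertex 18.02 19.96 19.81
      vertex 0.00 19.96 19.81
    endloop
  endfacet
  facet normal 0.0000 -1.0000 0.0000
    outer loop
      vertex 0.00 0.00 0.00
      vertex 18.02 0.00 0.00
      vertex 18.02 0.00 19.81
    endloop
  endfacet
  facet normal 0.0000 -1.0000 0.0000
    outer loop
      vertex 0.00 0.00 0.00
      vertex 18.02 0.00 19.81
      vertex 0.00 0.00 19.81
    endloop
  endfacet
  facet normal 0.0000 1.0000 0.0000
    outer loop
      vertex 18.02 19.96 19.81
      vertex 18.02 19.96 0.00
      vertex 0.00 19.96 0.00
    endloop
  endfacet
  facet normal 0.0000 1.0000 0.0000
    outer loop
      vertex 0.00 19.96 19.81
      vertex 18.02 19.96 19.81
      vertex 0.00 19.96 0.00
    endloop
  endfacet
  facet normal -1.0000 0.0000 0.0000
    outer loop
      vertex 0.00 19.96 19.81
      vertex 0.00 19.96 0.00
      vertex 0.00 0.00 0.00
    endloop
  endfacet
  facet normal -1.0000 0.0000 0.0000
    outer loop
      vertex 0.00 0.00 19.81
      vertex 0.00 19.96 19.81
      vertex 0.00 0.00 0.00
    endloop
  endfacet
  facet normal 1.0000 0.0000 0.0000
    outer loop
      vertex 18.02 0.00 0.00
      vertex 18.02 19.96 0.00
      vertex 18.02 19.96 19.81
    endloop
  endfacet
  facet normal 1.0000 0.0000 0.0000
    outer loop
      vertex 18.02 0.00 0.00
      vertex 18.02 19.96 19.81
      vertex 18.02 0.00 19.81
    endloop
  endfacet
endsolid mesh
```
; perimeter-only toolpath
G21 ; units = mm
G90 ; absolute positioning
G28 ; home
; layer 1
G0 Z3.30
G0 X0.00 Y0.00
G1 X18.02 Y0.00
G1 X18.02 Y19.96
G1 X0.00 Y19.96
G1 X0.00 Y0.00
; layer 2
G0 Z6.60
G0 X0.00 Y0.00
G1 X18.02 Y0.00
G1 X18.02 Y19.96
G1 X0.00 Y19.96
G1 X0.00 Y0.00
; layer 3
G0 Z9.90
G0 X0.00 Y0.00
G1 X18.02 Y0.00
G1 X18.02 Y19.96
G1 X0.00 Y19.96
G1 X0.00 Y0.00
; layer 4
G0 Z13.21
G0 X0.00 Y0.00
G1 X18.02 Y0.00
G1 X18.02 Y19.96
G1 X0.00 Y19.96
G1 X0.00 Y0.00
; layer 5
G0 Z16.51
G0 X0.00 Y0.00
G1 X18.02 Y0.00
G1 X18.02 Y19.96
G1 X0.00 Y19.96
G1 X0.00 Y0.00
; layer 6
G0 Z19.81
G0 X0.00 Y0.00
G1 X18.02 Y0.00
G1 X18.02 Y19.96
G1 X0.00 Y19.96
G1 X0.00 Y0.00
M2 ; end

The solid is a rectangular box, roughly 18 × 20 mm footprint and 19.8 mm tall. Slicing at Δz = 3.30 mm — 6 equal slices spanning the solid's height, so layer i sits at z = i·h/6 — gives 6 non-empty perimeters. Each is a 4-segment closed polygon; G0 lifts to the layer z and rapids to the start vertex, then G1 traces the edges.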